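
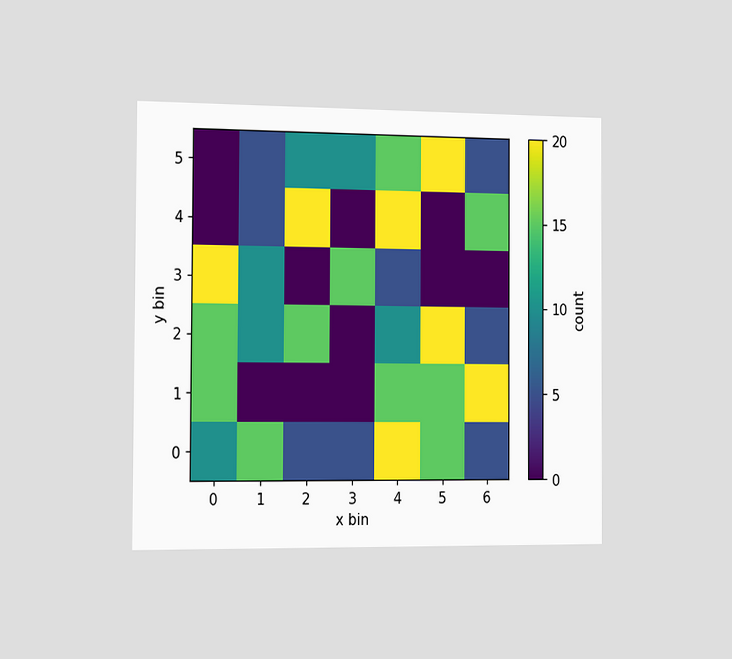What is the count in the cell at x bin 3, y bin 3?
15

The chart is viewed slightly from the left. Matching the cell (3, 3) against the colorbar gives 15.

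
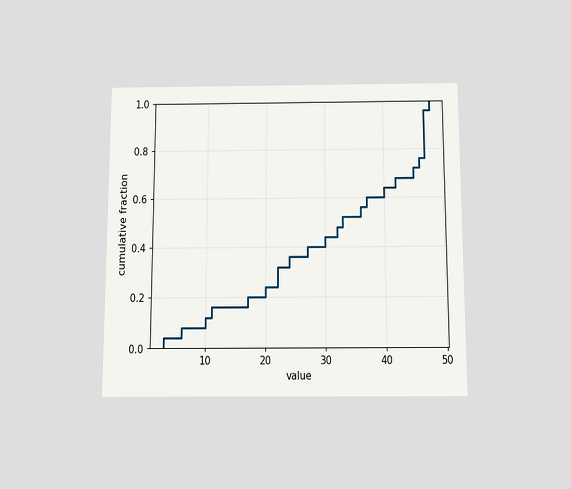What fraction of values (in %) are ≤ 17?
The chart is viewed slightly from below. At x=17 the ECDF step is at 20%.

20%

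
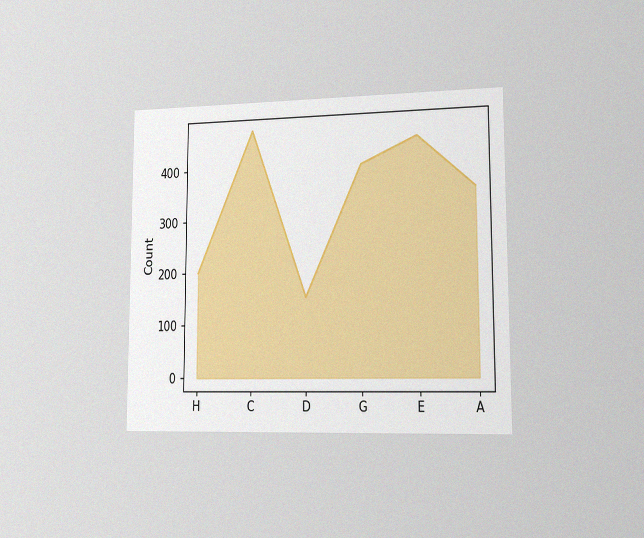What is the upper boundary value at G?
The chart is viewed slightly from the right, with some photo noise. At G the upper boundary is at 400.

400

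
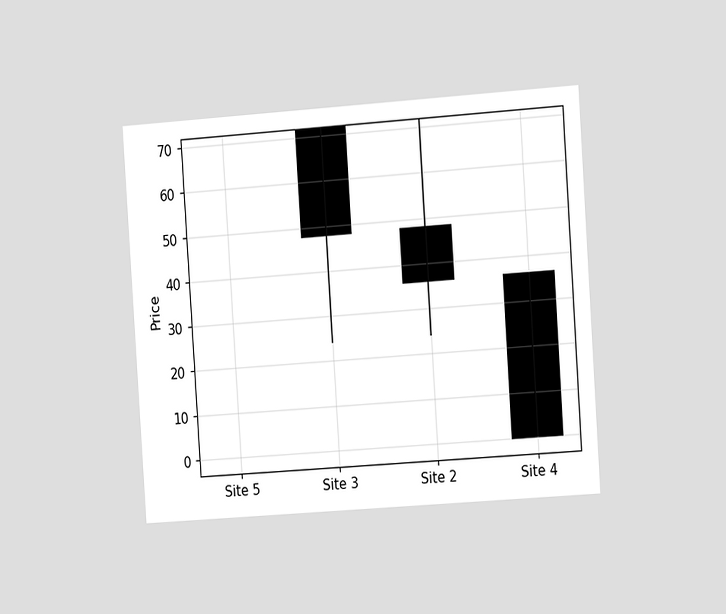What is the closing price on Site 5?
The chart is tilted about 4° counter-clockwise and viewed slightly from the right. The Site 5 candle closes at 72.

72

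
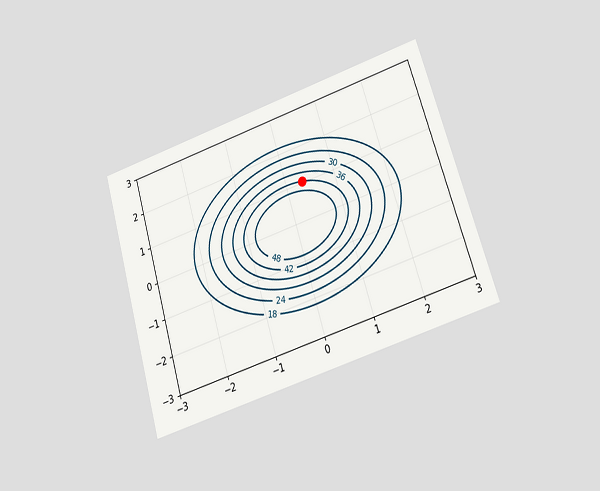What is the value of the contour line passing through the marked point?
The chart is tilted about 17° counter-clockwise and viewed at a slight angle. The marked point sits on the contour labelled 42.

42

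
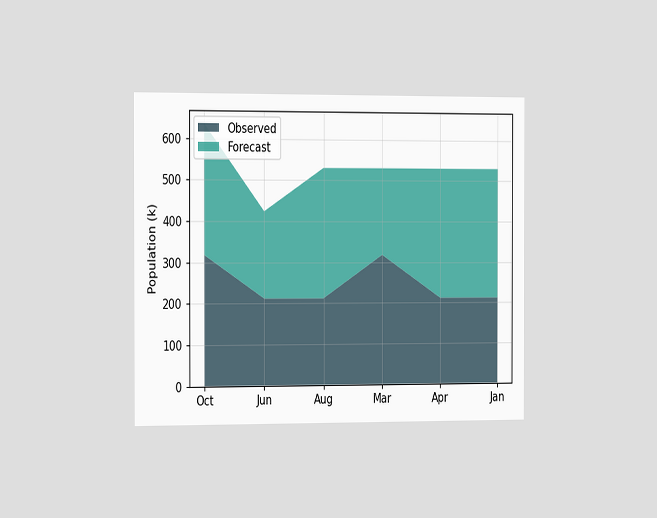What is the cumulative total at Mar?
The chart is viewed slightly from the left. The stacked total at Mar reaches 530k.

530k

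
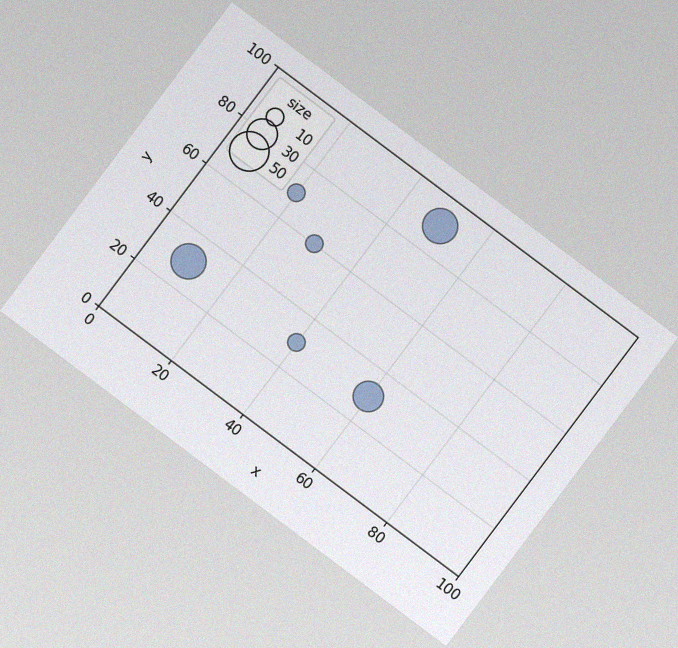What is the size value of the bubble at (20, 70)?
10

The chart is tilted about 37° clockwise, with some photo noise. Matching the bubble at (20, 70) against the size legend gives 10.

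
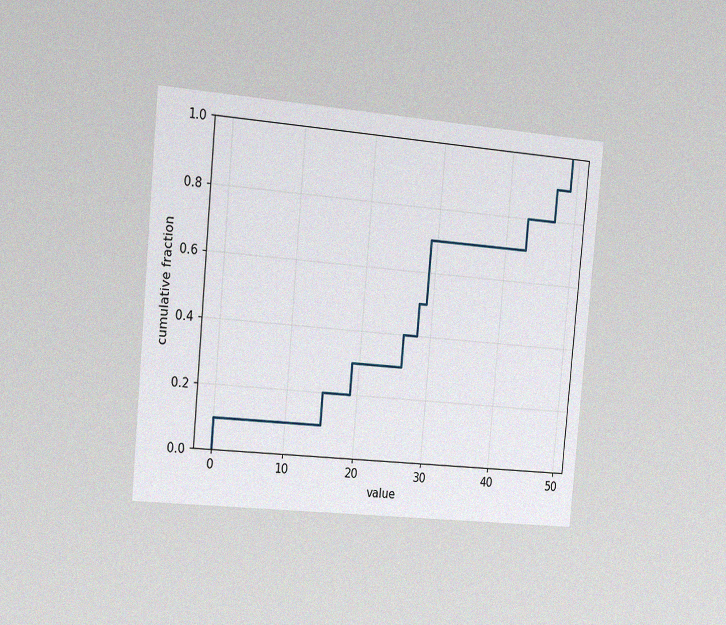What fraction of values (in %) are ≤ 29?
70%

The chart is tilted about 5° clockwise and viewed slightly from the left, with some photo noise. At x=29 the ECDF step is at 70%.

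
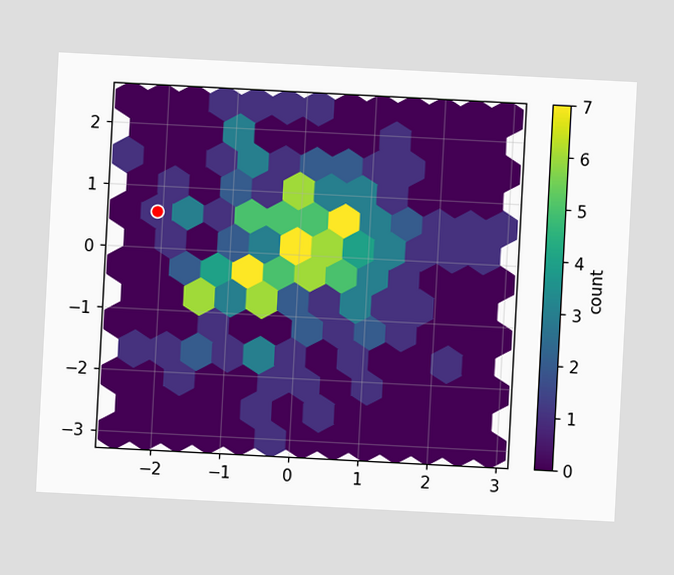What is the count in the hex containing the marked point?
The chart is tilted about 3° clockwise. The marked hex reads 1 on the colorbar.

1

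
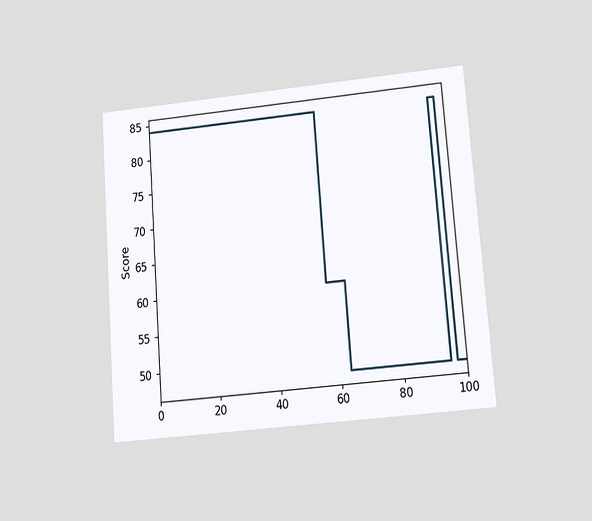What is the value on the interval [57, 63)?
The chart is tilted about 4° counter-clockwise and viewed at a slight angle. On [57, 63) the step sits at 60.

60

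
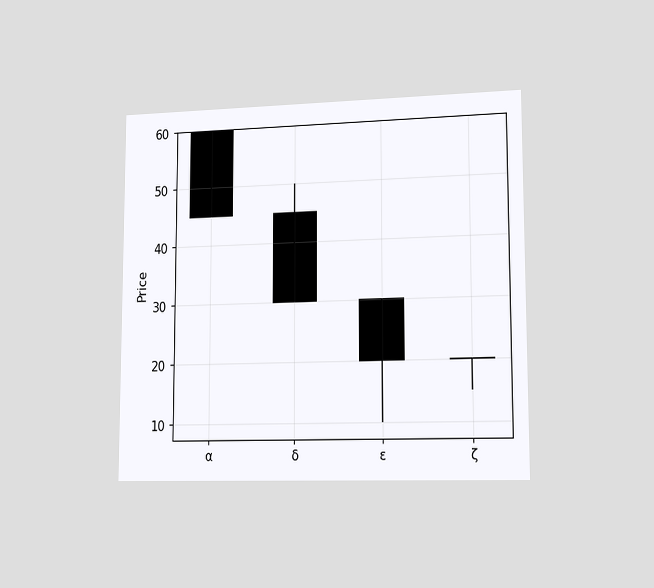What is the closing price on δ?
30

The chart is viewed slightly from the right. The δ candle closes at 30.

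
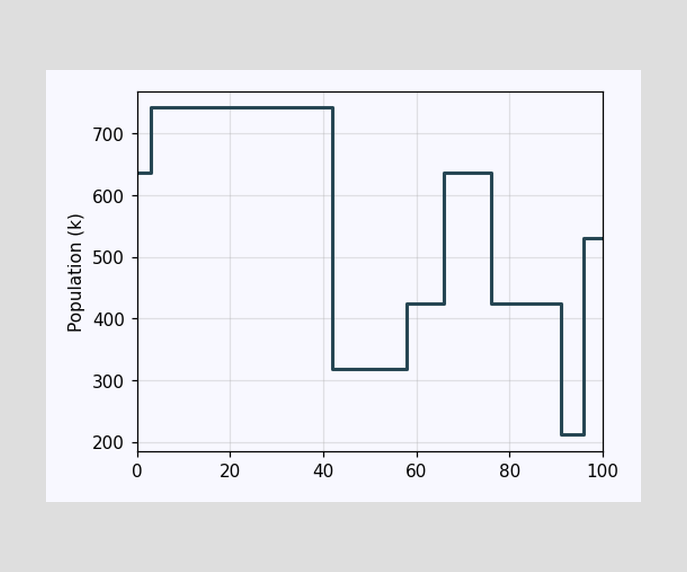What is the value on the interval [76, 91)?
On [76, 91) the step sits at 424k.

424k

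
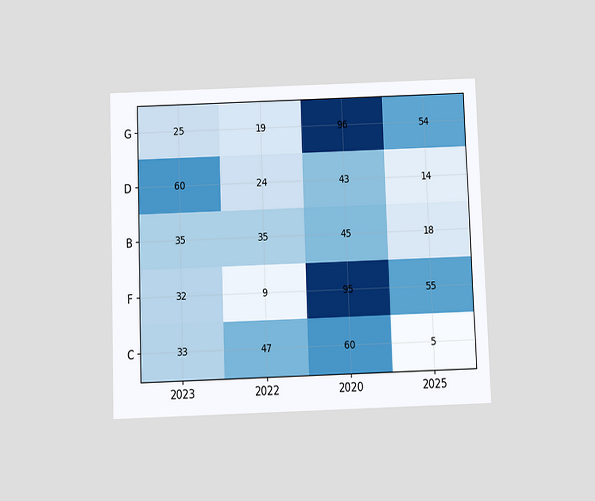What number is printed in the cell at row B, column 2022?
35

The chart is tilted about 2° counter-clockwise and viewed slightly from below. The (B, 2022) cell reads 35.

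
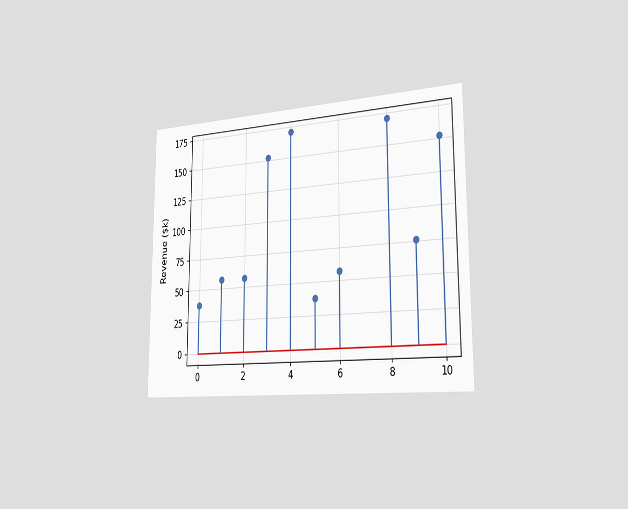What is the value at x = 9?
The chart is viewed slightly from the right. The stem at x=9 reaches $76k.

$76k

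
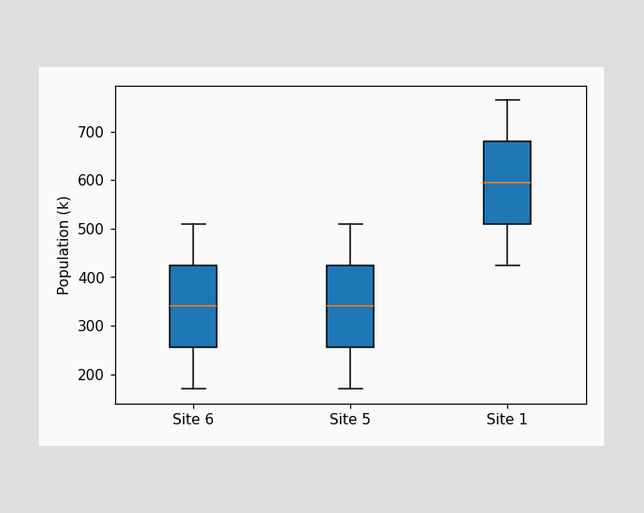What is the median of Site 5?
340k

The median line in the Site 5 box sits at 340k.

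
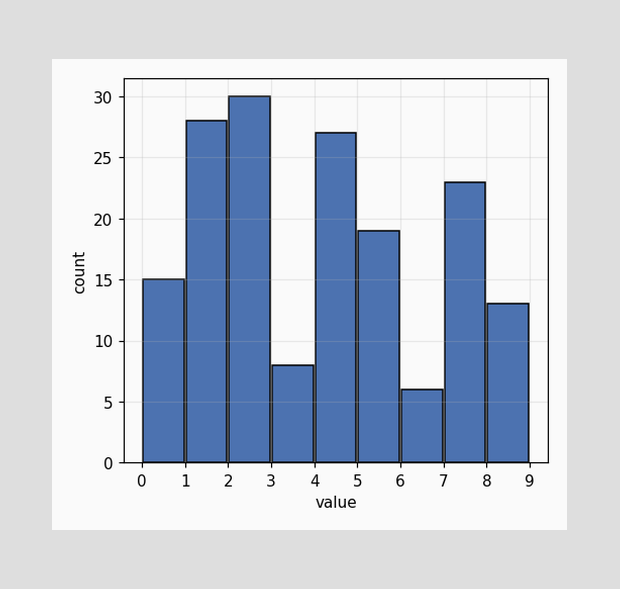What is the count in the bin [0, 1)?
15

The [0, 1) bin has height 15.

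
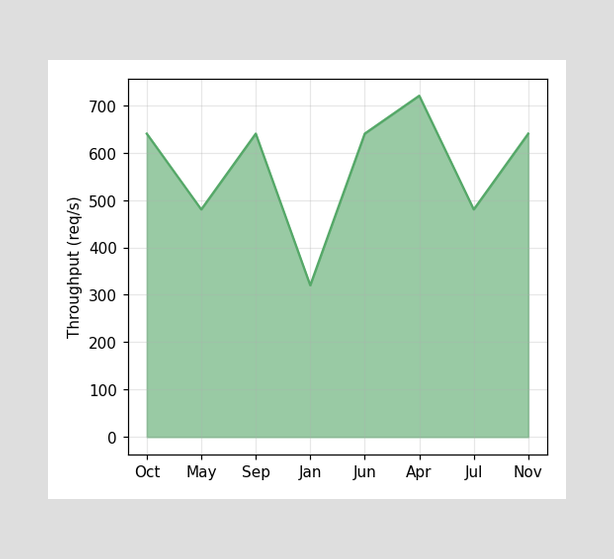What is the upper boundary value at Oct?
640req/s

At Oct the upper boundary is at 640req/s.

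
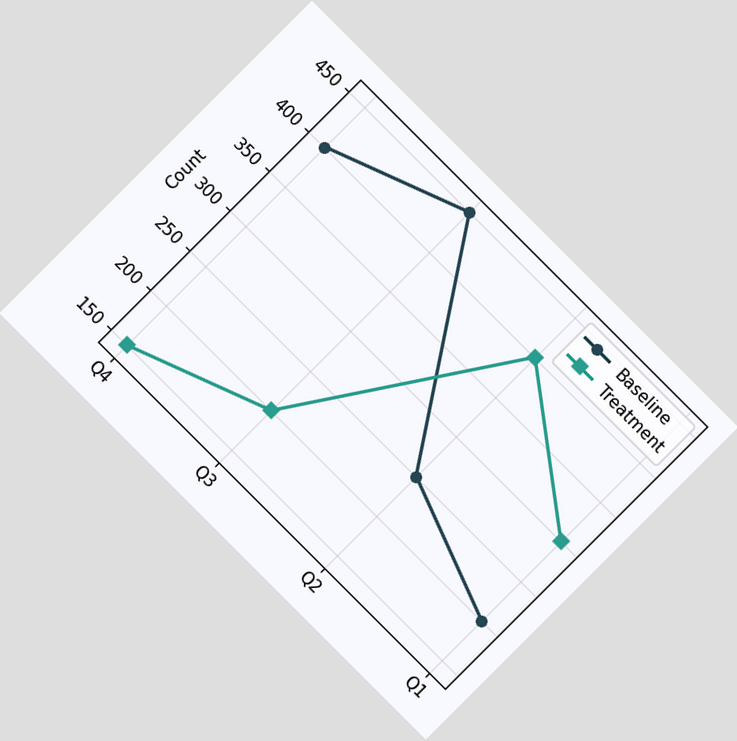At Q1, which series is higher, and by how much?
Treatment, by 100

The chart is tilted about 45° clockwise. At Q1, Treatment sits above the other line by 100.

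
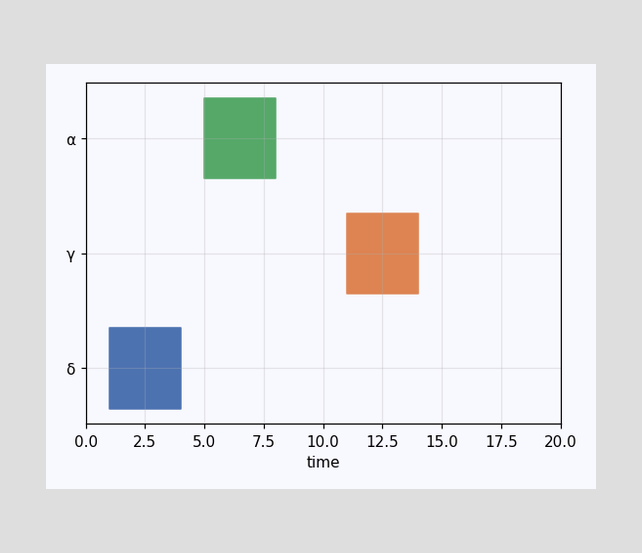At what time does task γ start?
11

The γ bar begins at t=11.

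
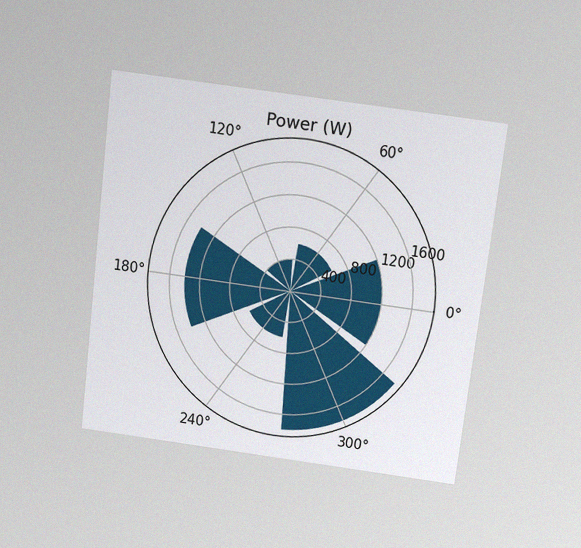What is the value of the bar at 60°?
600W

The chart is tilted about 7° clockwise and viewed slightly from above, with some photo noise. The bar at 60° reaches 600W on the radial axis.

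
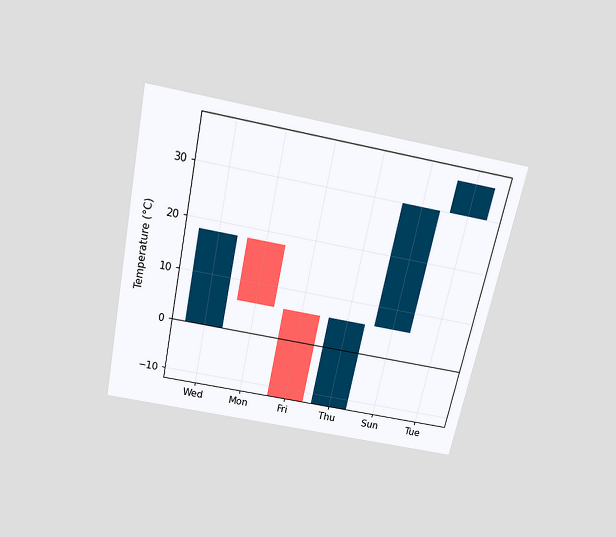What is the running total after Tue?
The chart is tilted about 12° clockwise and viewed slightly from above. After Tue the running total reaches 36°C.

36°C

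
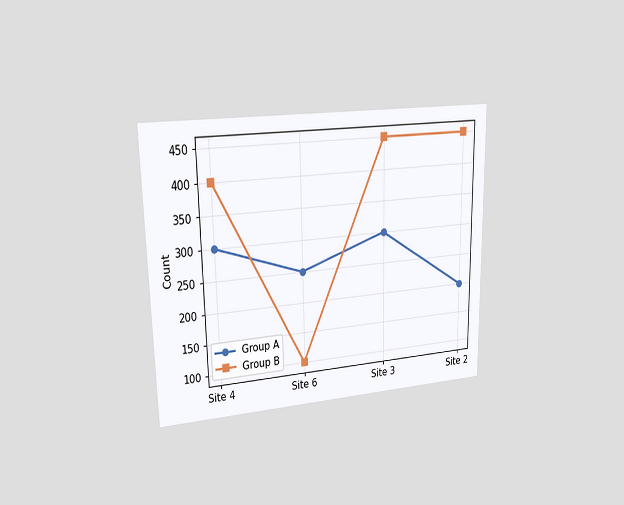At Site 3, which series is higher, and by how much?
The chart is viewed at a slight angle. At Site 3, Group B sits above the other line by 150.

Group B, by 150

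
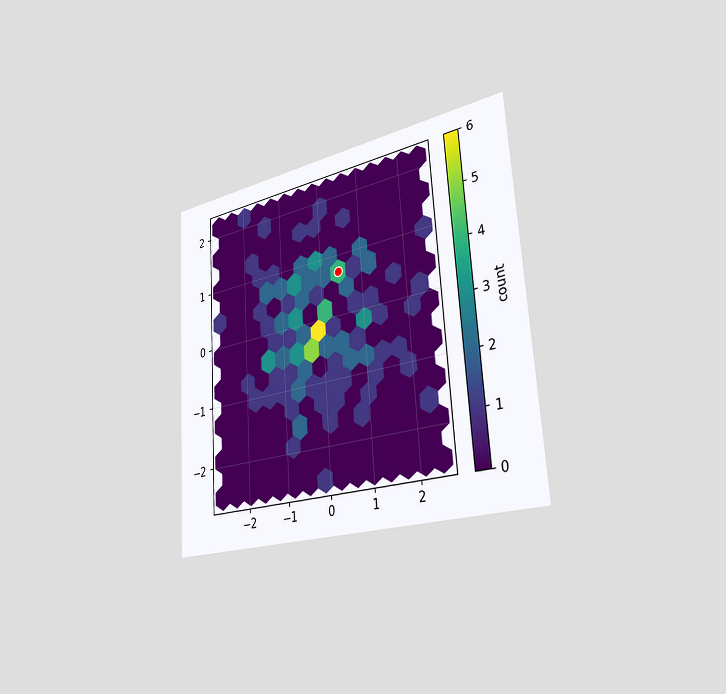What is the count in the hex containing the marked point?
The chart is tilted about 4° counter-clockwise and viewed slightly from the right. The marked hex reads 4 on the colorbar.

4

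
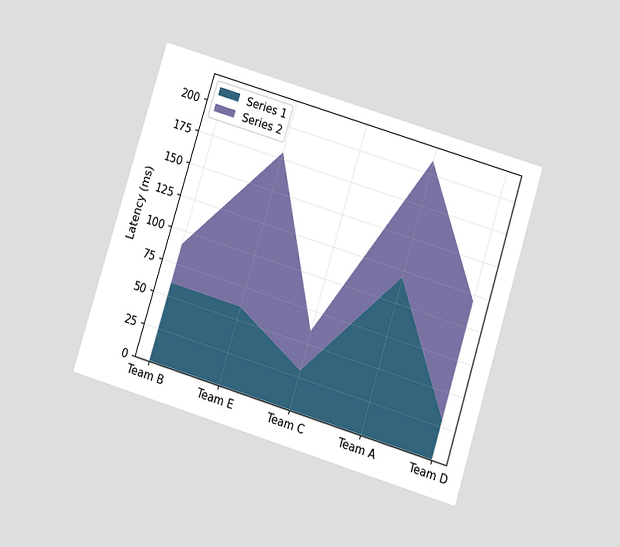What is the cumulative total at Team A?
210ms

The chart is tilted about 17° clockwise and viewed slightly from below. The stacked total at Team A reaches 210ms.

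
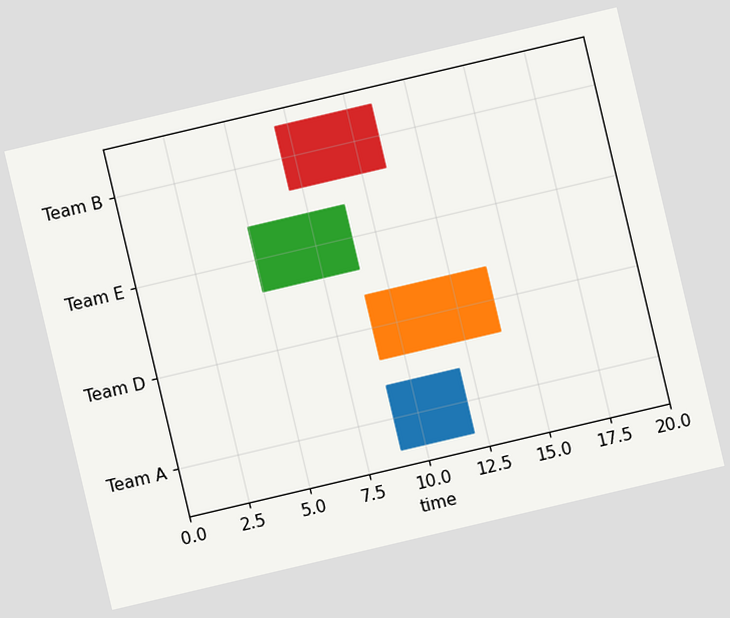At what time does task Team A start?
The chart is tilted about 13° counter-clockwise. The Team A bar begins at t=9.

9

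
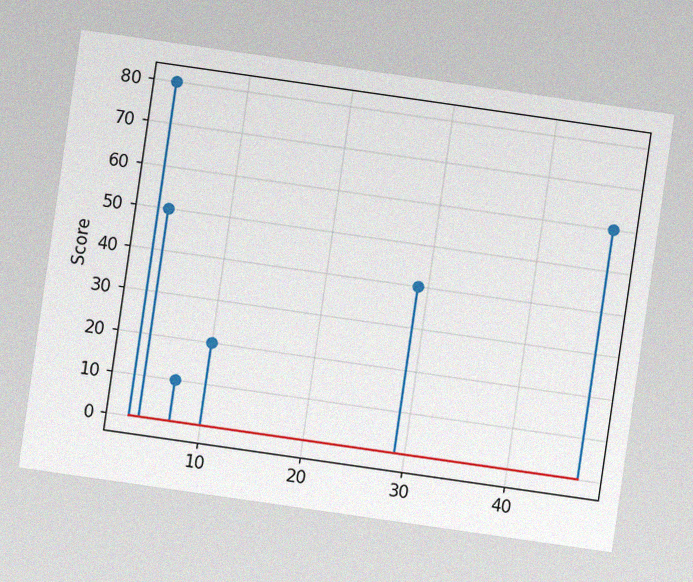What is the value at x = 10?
20

The chart is tilted about 8° clockwise, with some photo noise. The stem at x=10 reaches 20.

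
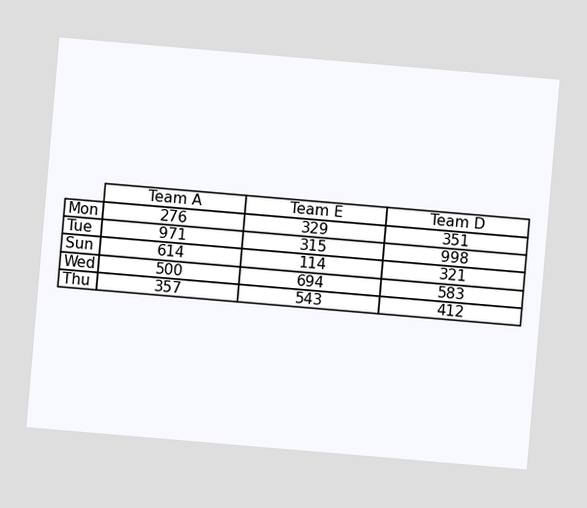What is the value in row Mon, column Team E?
329

The chart is tilted about 5° clockwise. The (Mon, Team E) cell reads 329.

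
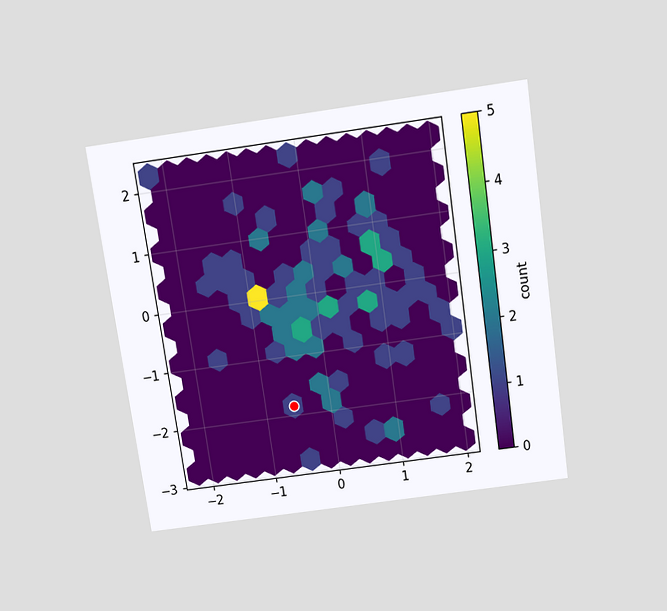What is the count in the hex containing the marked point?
1

The chart is tilted about 8° counter-clockwise and viewed slightly from above. The marked hex reads 1 on the colorbar.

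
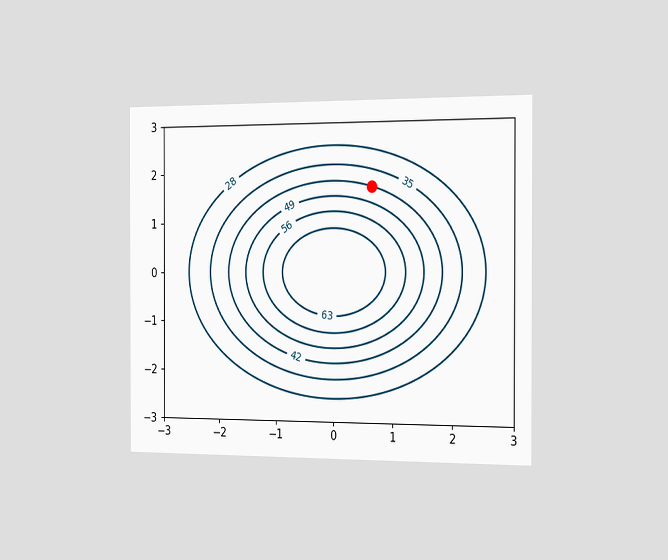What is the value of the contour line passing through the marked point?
42

The chart is viewed slightly from the right. The marked point sits on the contour labelled 42.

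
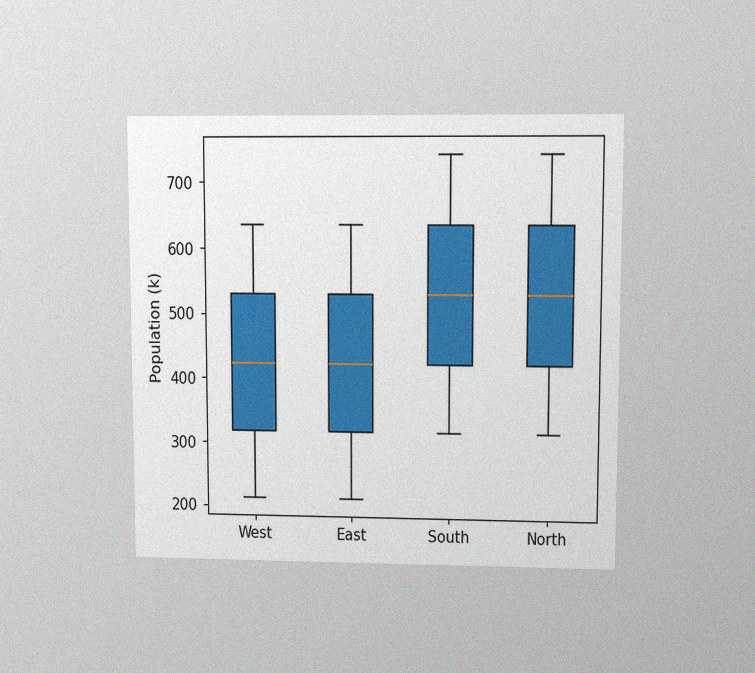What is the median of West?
424k

The chart is viewed at a slight angle, with some photo noise. The median line in the West box sits at 424k.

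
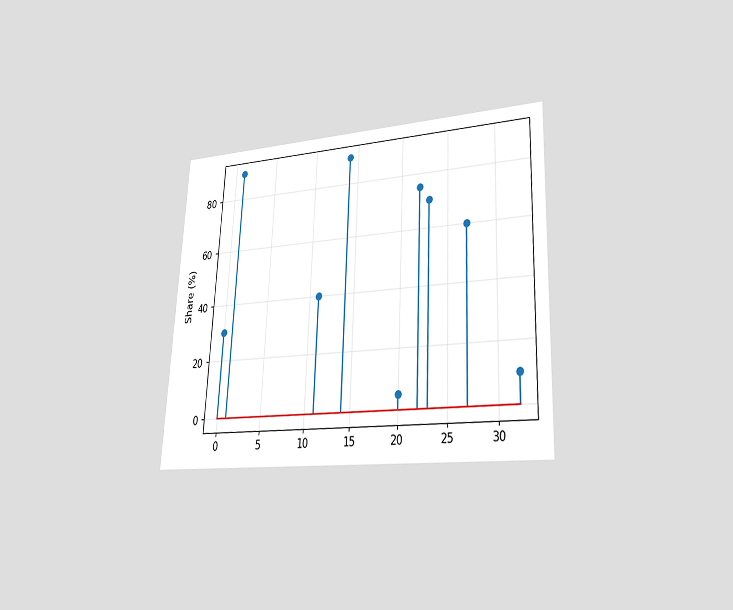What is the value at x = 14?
The chart is tilted about 3° clockwise and viewed at a slight angle. The stem at x=14 reaches 90%.

90%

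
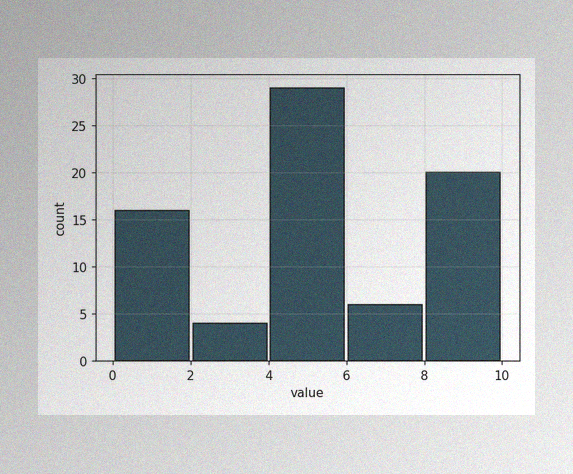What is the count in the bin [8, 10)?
The image has some photo noise and uneven lighting. The [8, 10) bin has height 20.

20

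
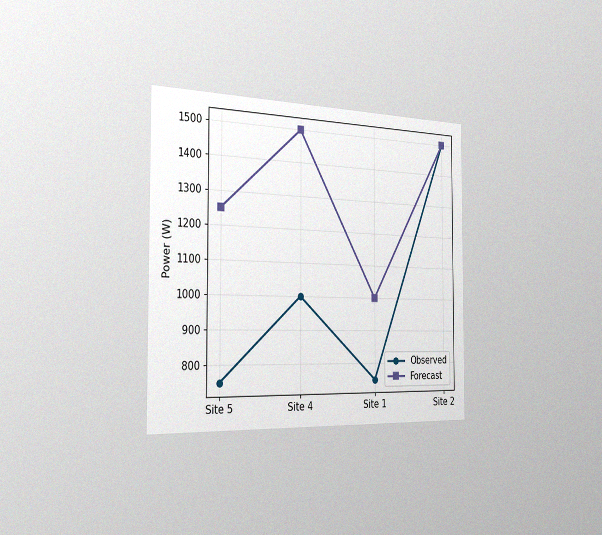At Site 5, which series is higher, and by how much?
The chart is viewed slightly from the left, with some photo noise. At Site 5, Forecast sits above the other line by 500W.

Forecast, by 500W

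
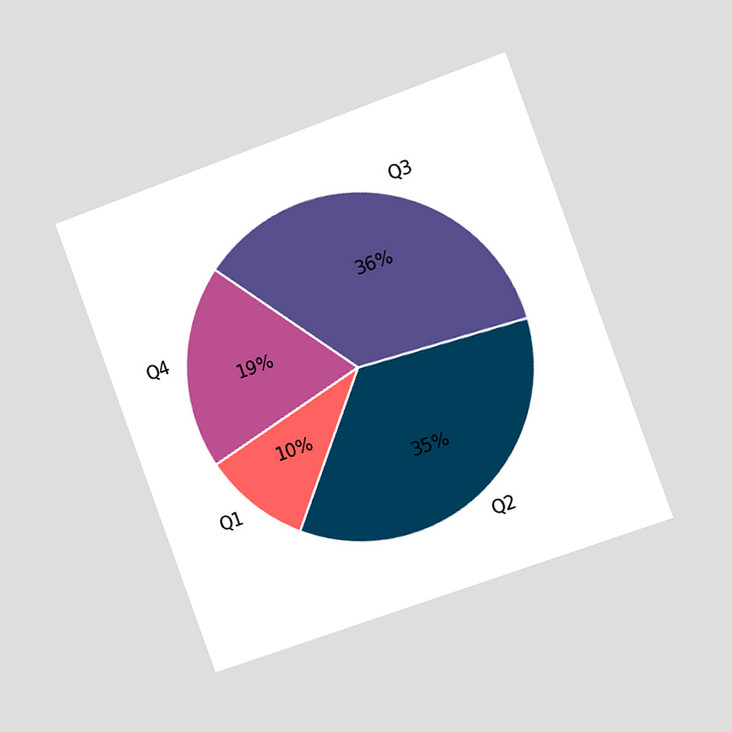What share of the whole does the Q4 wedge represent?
19%

The chart is tilted about 20° counter-clockwise and viewed slightly from the right. The Q4 slice takes up 19% of the pie.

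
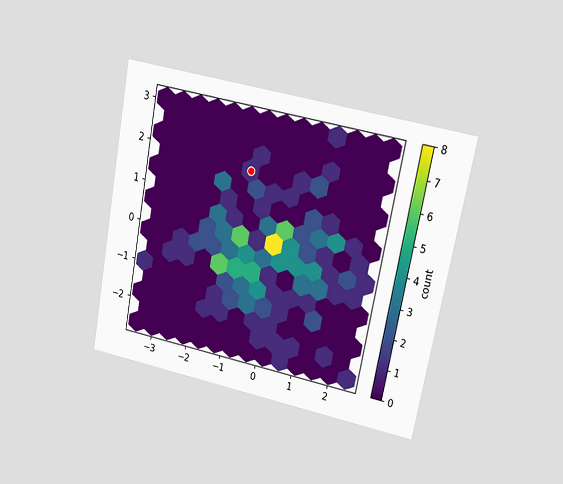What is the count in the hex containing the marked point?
The chart is tilted about 11° clockwise and viewed at a slight angle. The marked hex reads 1 on the colorbar.

1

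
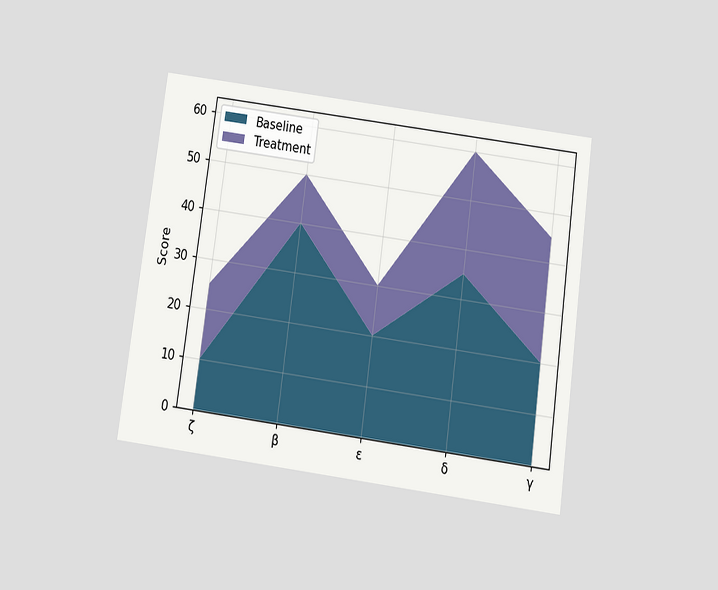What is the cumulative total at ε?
The chart is tilted about 8° clockwise and viewed slightly from below. The stacked total at ε reaches 30.

30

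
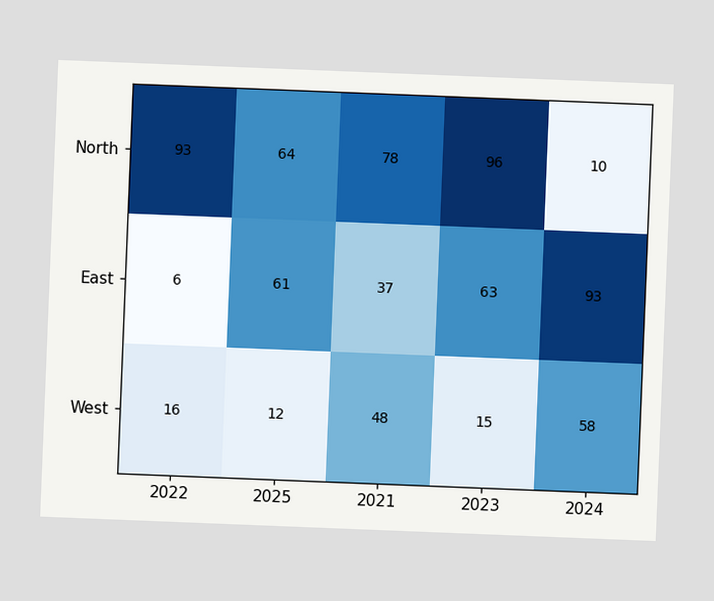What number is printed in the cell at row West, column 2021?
48

The chart is tilted about 2° clockwise. The (West, 2021) cell reads 48.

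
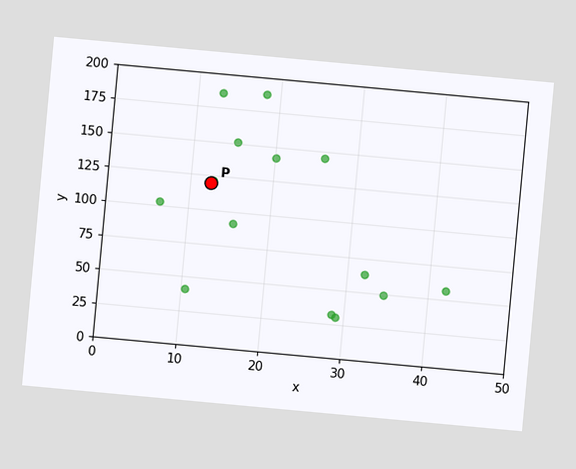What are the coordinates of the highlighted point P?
The chart is tilted about 5° clockwise. Following the gridlines from P to each axis, P sits at (12.5, 120).

(12.5, 120)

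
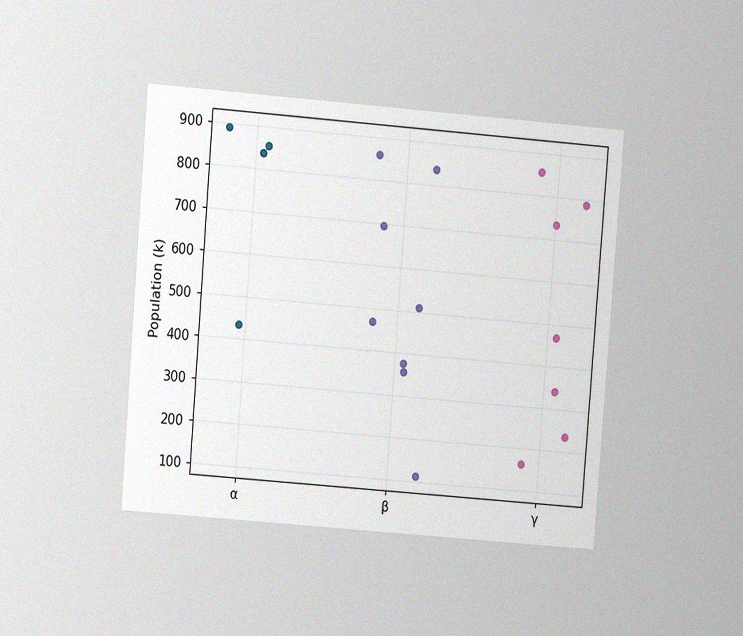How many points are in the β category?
The chart is tilted about 5° clockwise and viewed at a slight angle, with some photo noise. Counting the markers in the β column gives 8.

8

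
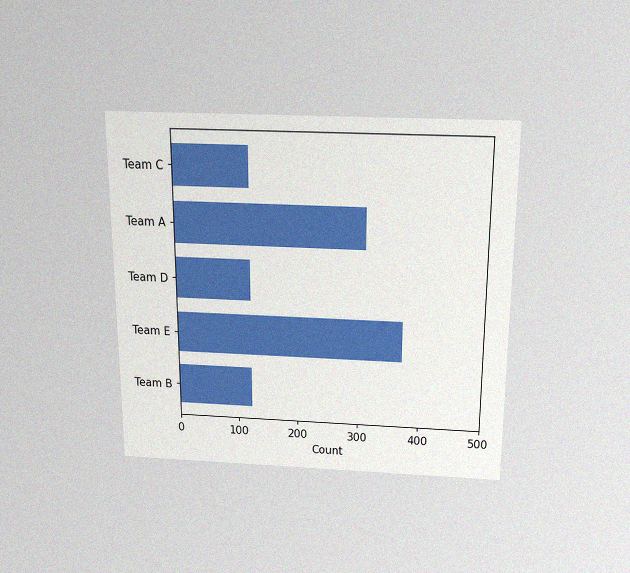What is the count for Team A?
310

The chart is viewed slightly from above, with some photo noise. Reading along the chart's x-axis, the Team A bar reaches 310.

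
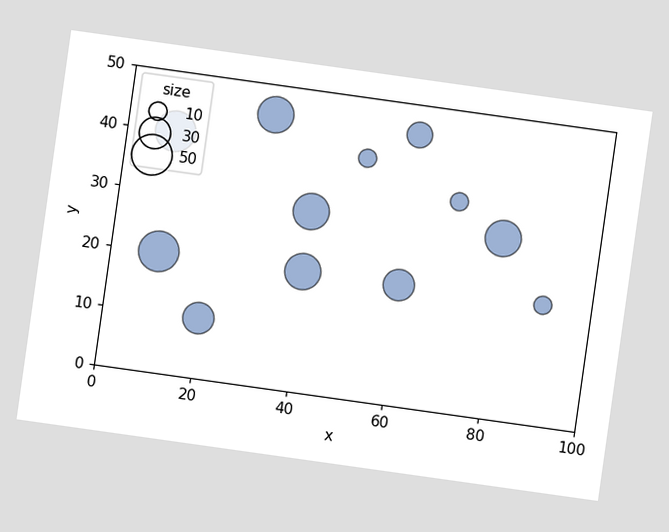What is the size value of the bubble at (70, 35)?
10

The chart is tilted about 8° clockwise. Matching the bubble at (70, 35) against the size legend gives 10.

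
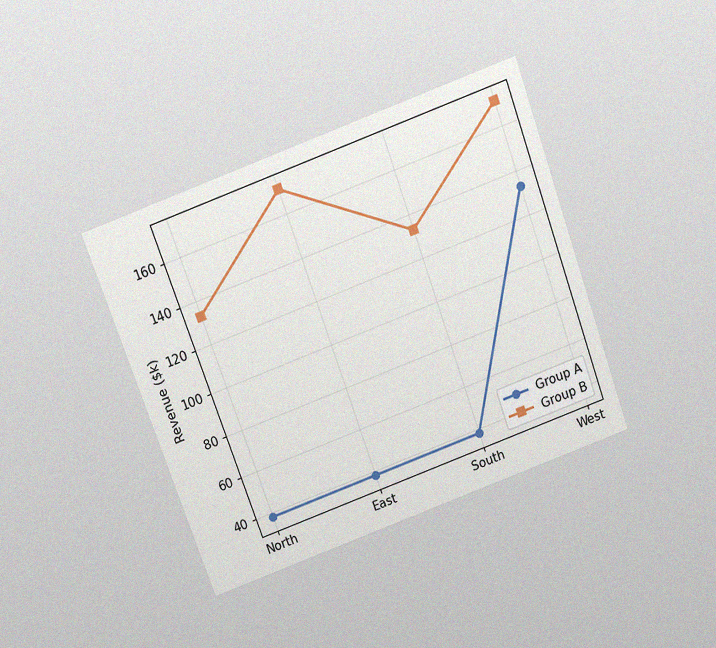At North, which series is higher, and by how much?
Group B, by $95k

The chart is tilted about 20° counter-clockwise and viewed slightly from above, with some photo noise. At North, Group B sits above the other line by $95k.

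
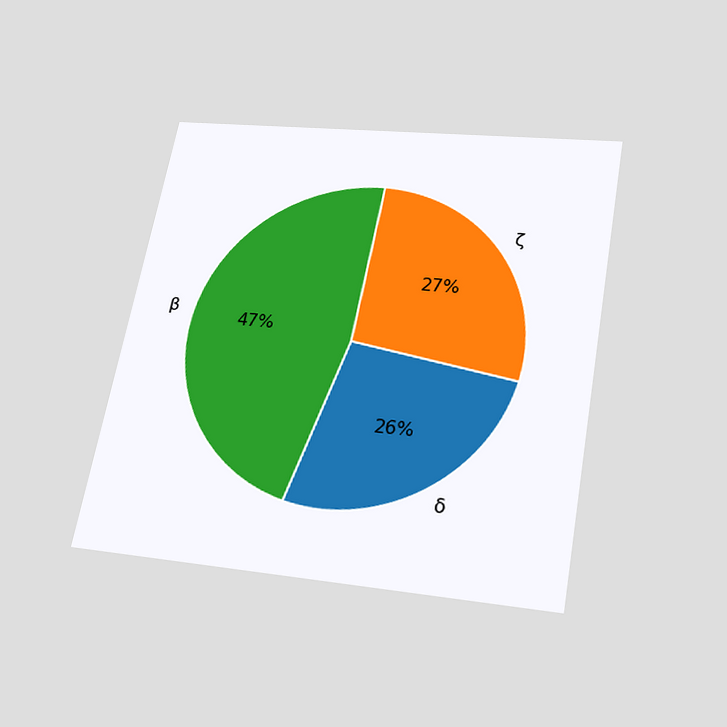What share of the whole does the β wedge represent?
The chart is tilted about 10° clockwise and viewed slightly from below. The β slice takes up 47% of the pie.

47%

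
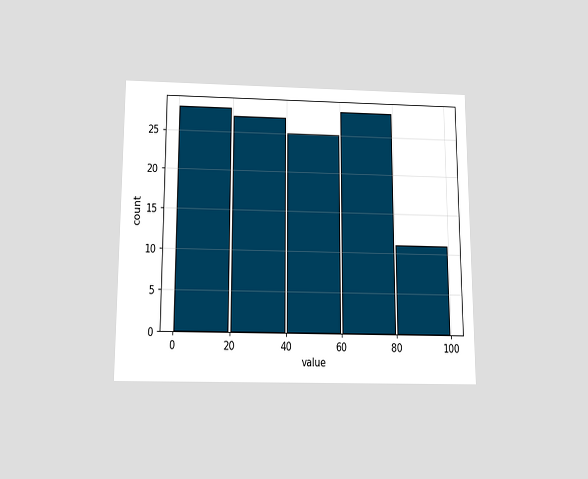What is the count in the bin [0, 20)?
28

The chart is viewed slightly from below. The [0, 20) bin has height 28.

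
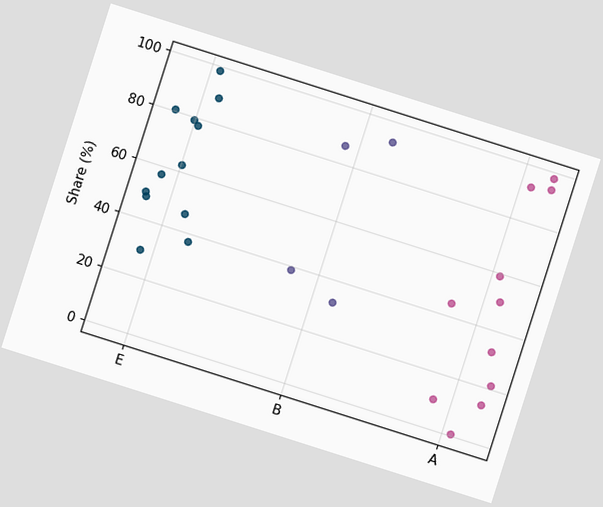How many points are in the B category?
The chart is tilted about 18° clockwise. Counting the markers in the B column gives 4.

4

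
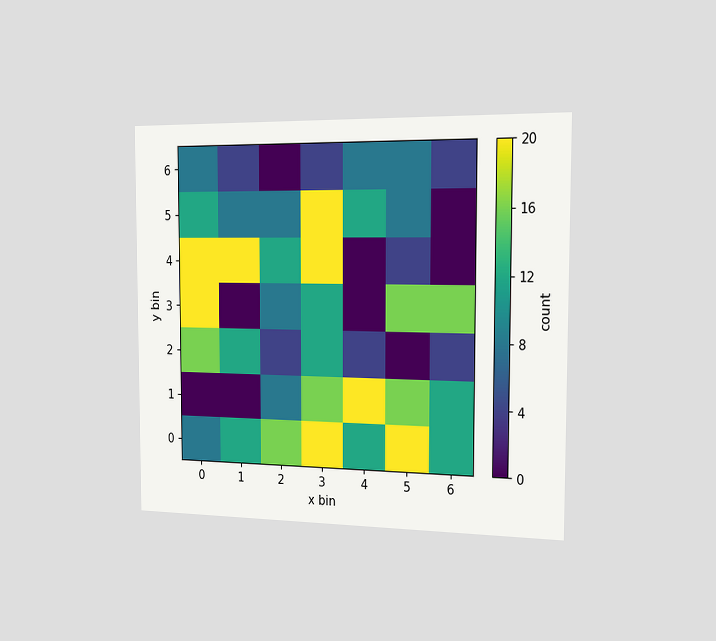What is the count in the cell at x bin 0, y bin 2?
16

The chart is viewed slightly from the right. Matching the cell (0, 2) against the colorbar gives 16.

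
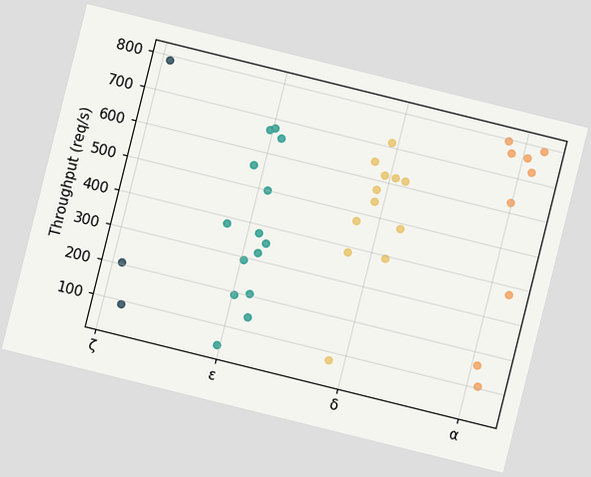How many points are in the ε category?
14

The chart is tilted about 14° clockwise. Counting the markers in the ε column gives 14.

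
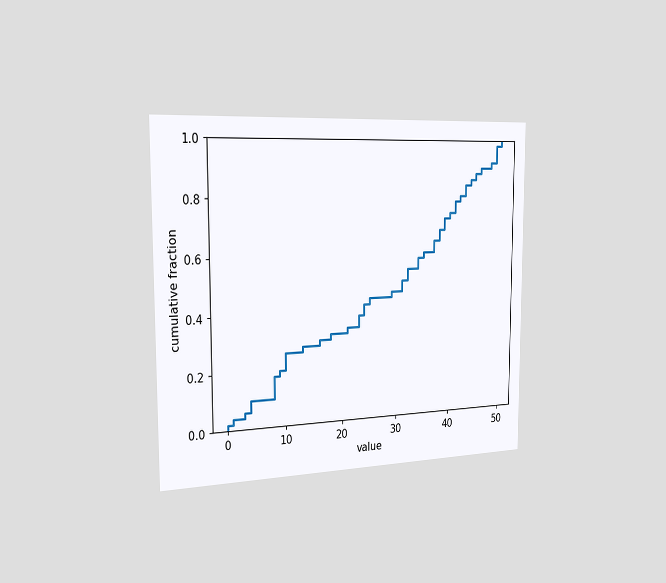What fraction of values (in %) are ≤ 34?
The chart is viewed slightly from the left. At x=34 the ECDF step is at 58%.

58%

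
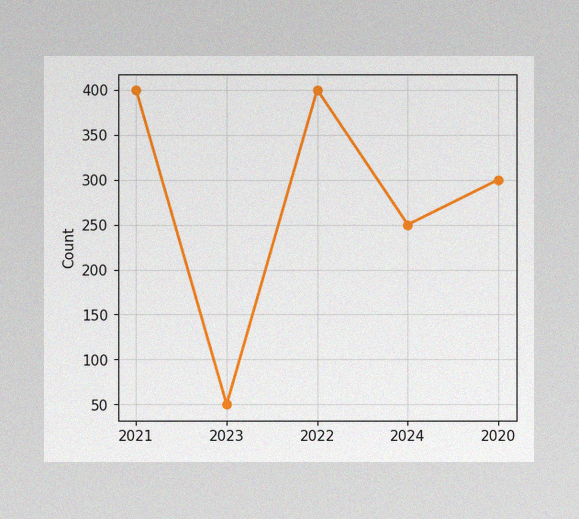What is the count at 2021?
400

The image has some photo noise and uneven lighting. At 2021, the line is at 400.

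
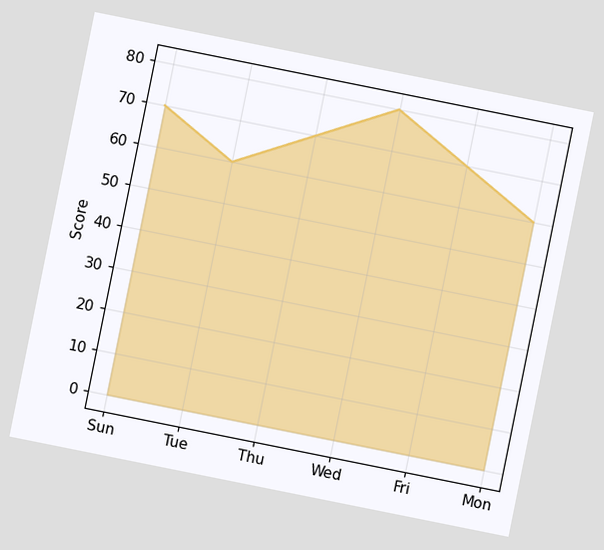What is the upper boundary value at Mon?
60

The chart is tilted about 11° clockwise. At Mon the upper boundary is at 60.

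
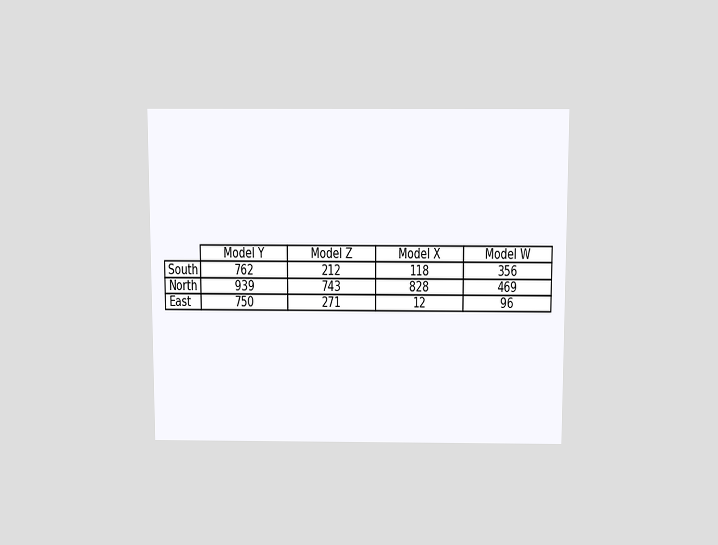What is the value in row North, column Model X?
The chart is viewed slightly from above. The (North, Model X) cell reads 828.

828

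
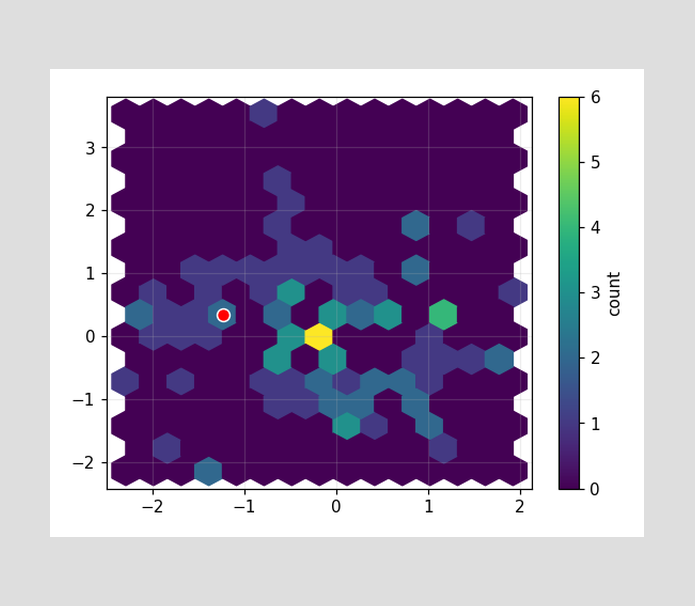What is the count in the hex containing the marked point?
The marked hex reads 2 on the colorbar.

2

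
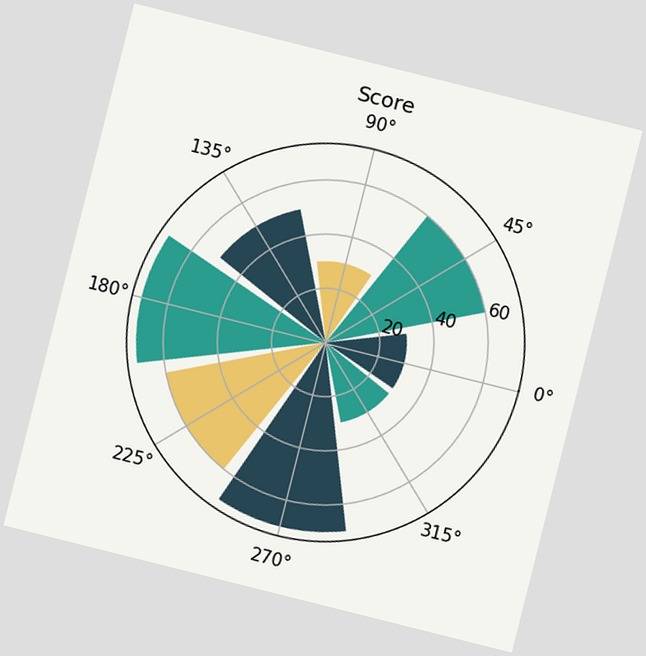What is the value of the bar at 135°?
The chart is tilted about 14° clockwise. The bar at 135° reaches 50 on the radial axis.

50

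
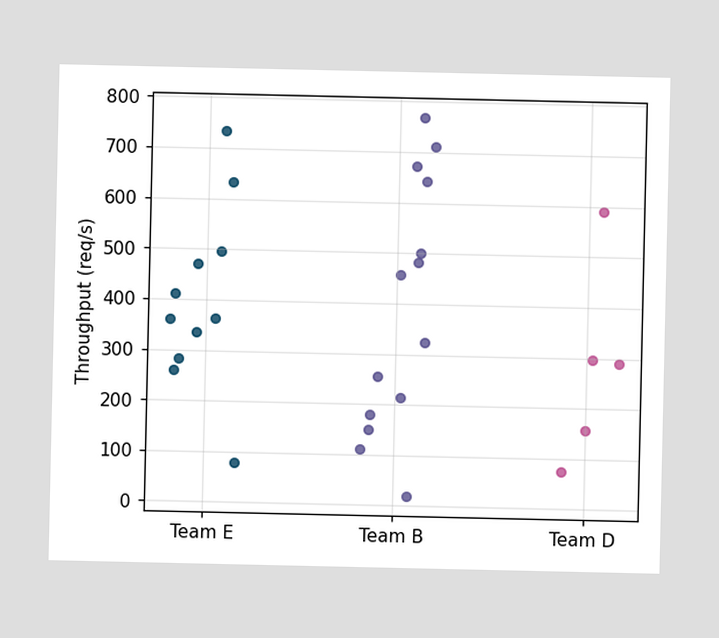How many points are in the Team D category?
Counting the markers in the Team D column gives 5.

5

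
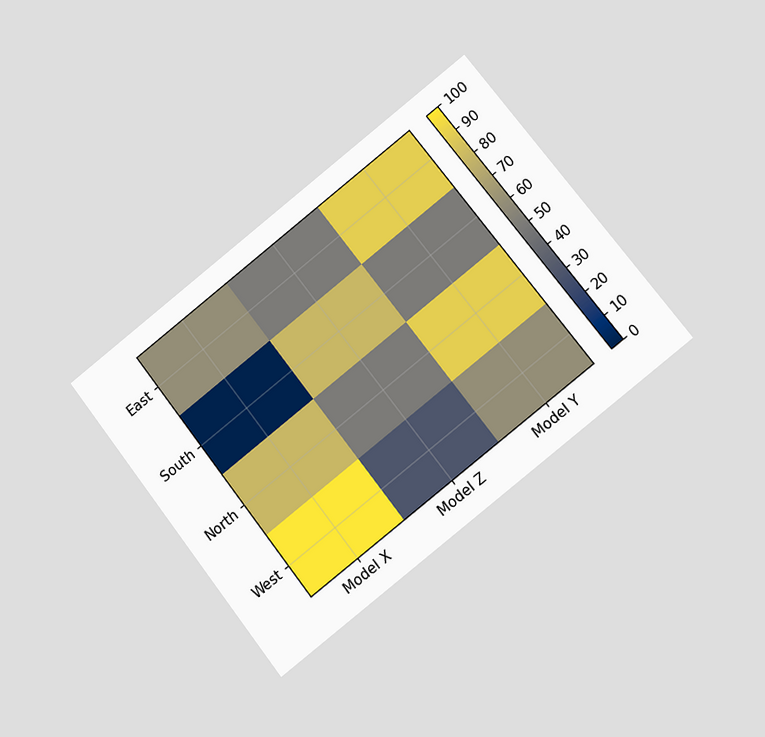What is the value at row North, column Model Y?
The chart is tilted about 38° counter-clockwise and viewed at a slight angle. Matching cell (North, Model Y) against the colorbar gives 90.

90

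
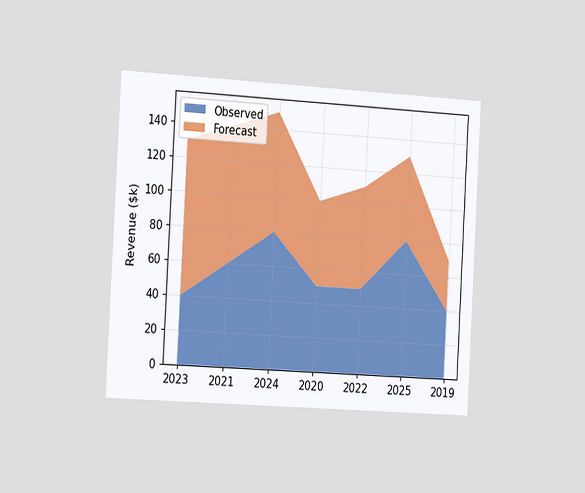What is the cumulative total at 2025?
The chart is tilted about 3° clockwise and viewed slightly from the left. The stacked total at 2025 reaches $130k.

$130k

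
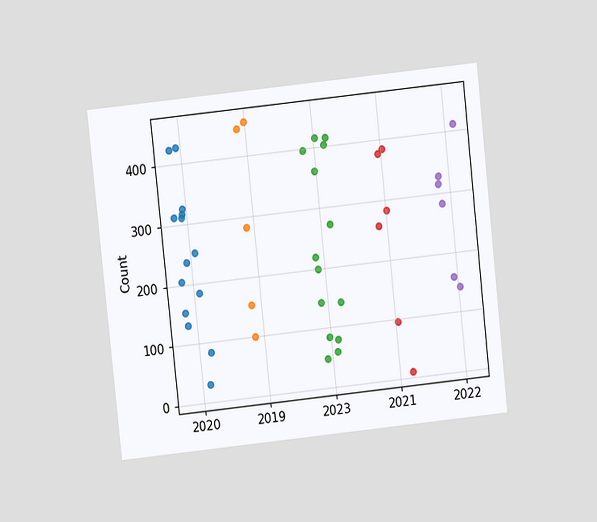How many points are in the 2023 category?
14

The chart is tilted about 6° counter-clockwise and viewed at a slight angle. Counting the markers in the 2023 column gives 14.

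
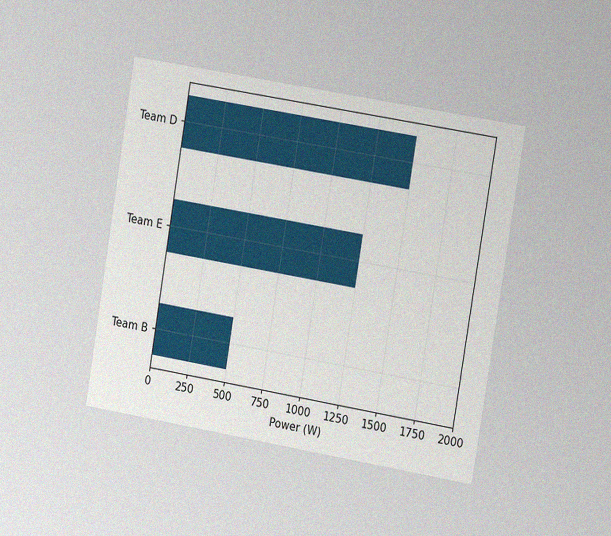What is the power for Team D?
The chart is tilted about 9° clockwise and viewed slightly from the right, with some photo noise. Reading along the chart's x-axis, the Team D bar reaches 1500W.

1500W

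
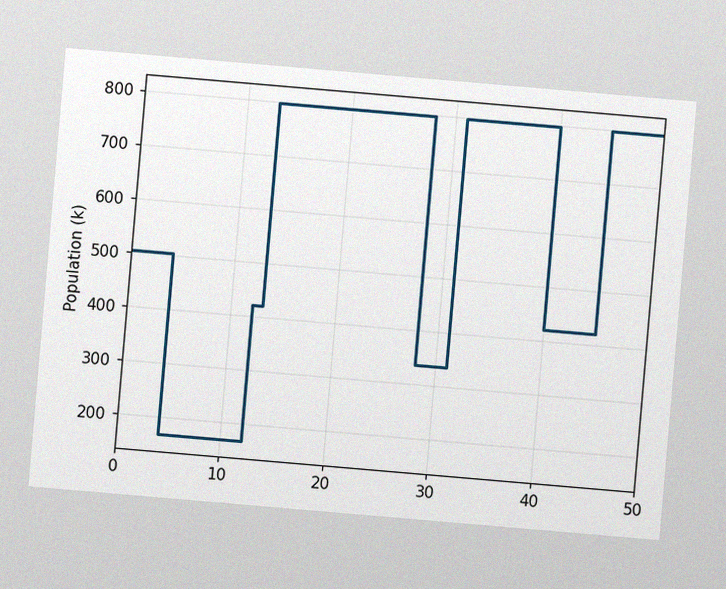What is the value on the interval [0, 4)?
504k

The chart is tilted about 5° clockwise, with some photo noise. On [0, 4) the step sits at 504k.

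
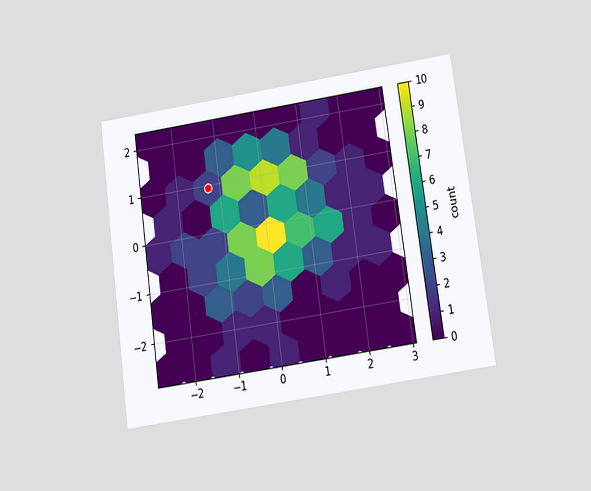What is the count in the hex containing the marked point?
2

The chart is tilted about 8° counter-clockwise and viewed slightly from below. The marked hex reads 2 on the colorbar.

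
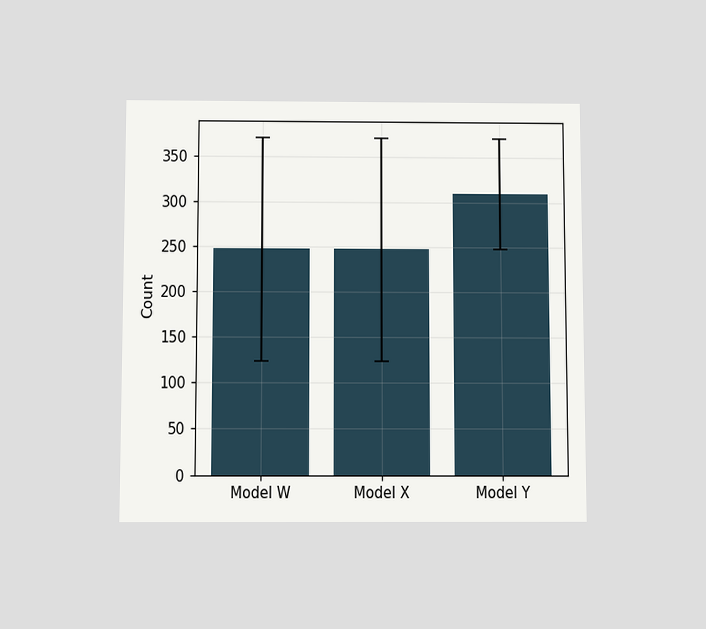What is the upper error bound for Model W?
The chart is viewed slightly from below. The Model W bar's upper whisker reaches 372.

372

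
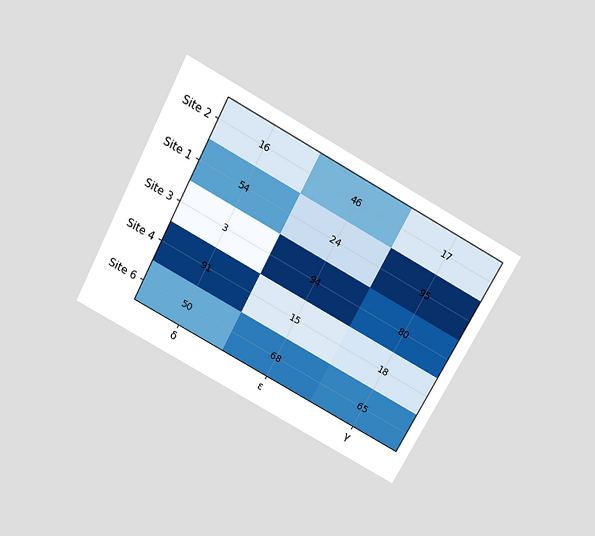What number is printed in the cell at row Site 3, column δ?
3

The chart is tilted about 28° clockwise and viewed slightly from above. The (Site 3, δ) cell reads 3.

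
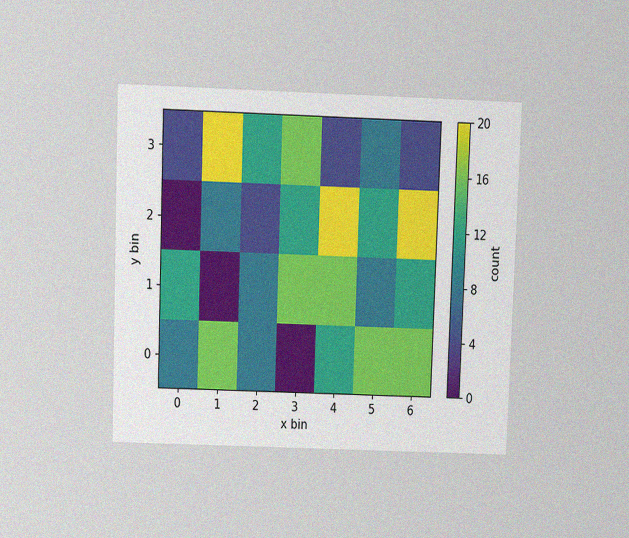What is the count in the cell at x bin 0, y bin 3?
The chart is tilted about 2° clockwise and viewed at a slight angle, with some photo noise. Matching the cell (0, 3) against the colorbar gives 4.

4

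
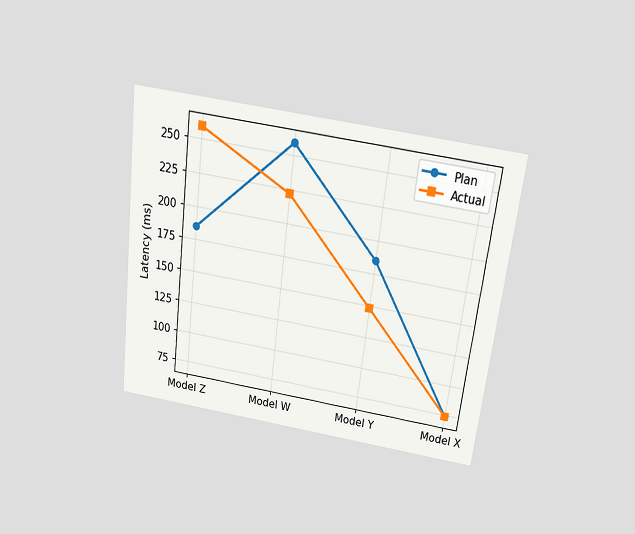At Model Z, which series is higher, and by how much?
The chart is tilted about 7° clockwise and viewed slightly from above. At Model Z, Actual sits above the other line by 74ms.

Actual, by 74ms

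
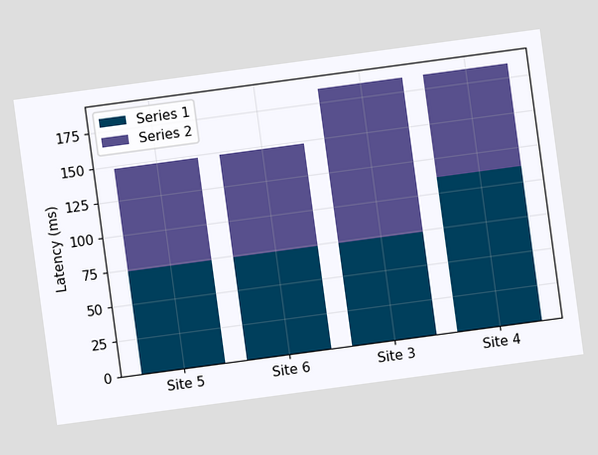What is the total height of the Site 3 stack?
The chart is tilted about 8° counter-clockwise. The Site 3 stack's top reaches 185ms on the y-axis.

185ms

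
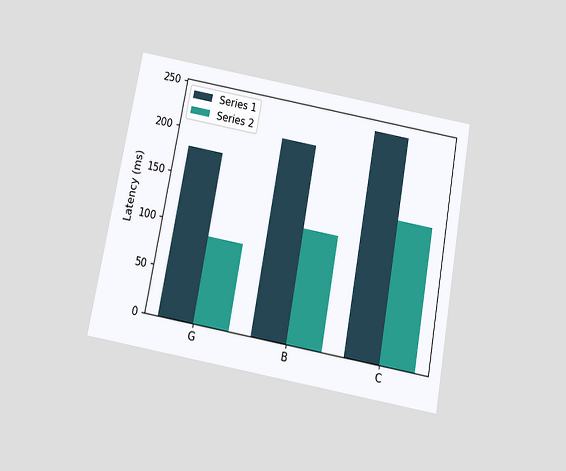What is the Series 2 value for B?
120ms

The chart is tilted about 10° clockwise and viewed slightly from below. The Series 2 bar at B reaches 120ms on the y-axis.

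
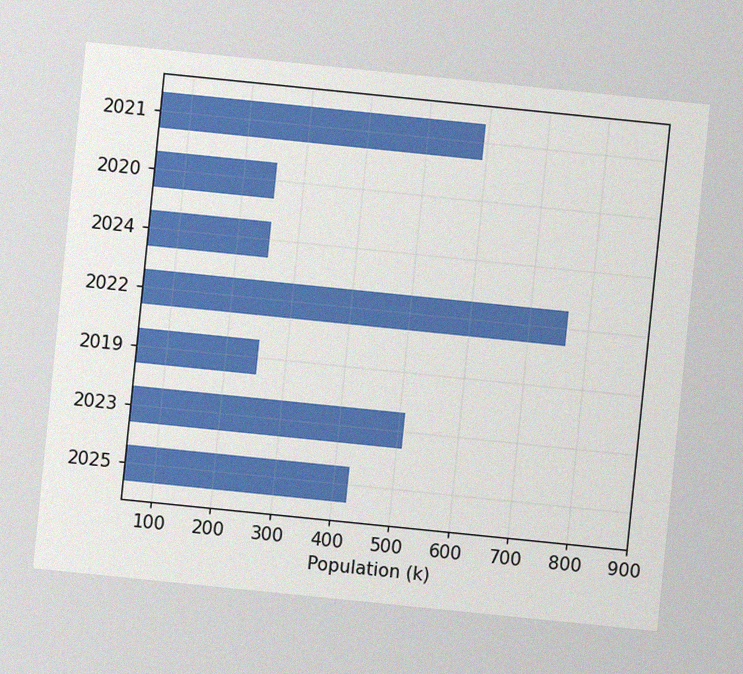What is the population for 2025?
The chart is tilted about 6° clockwise, with some photo noise. Reading along the chart's x-axis, the 2025 bar reaches 425k.

425k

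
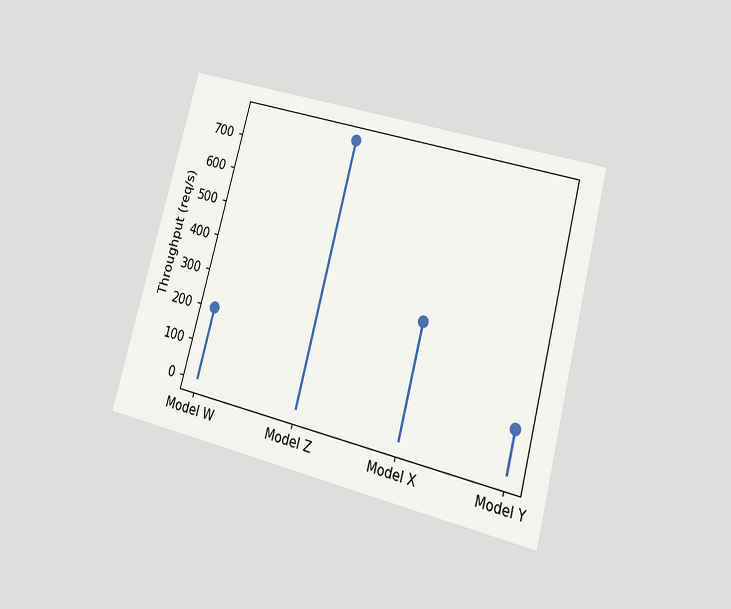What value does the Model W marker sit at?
The chart is tilted about 15° clockwise and viewed at a slight angle. The Model W marker sits at 200req/s.

200req/s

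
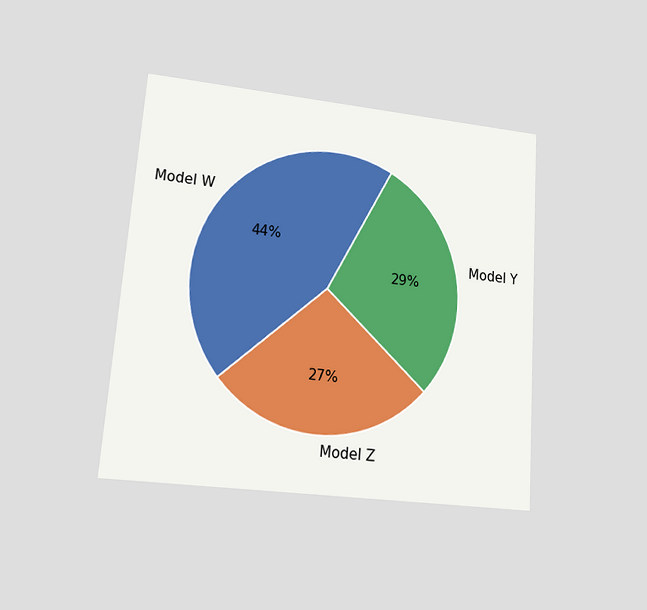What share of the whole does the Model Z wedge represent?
The chart is tilted about 4° clockwise and viewed at a slight angle. The Model Z slice takes up 27% of the pie.

27%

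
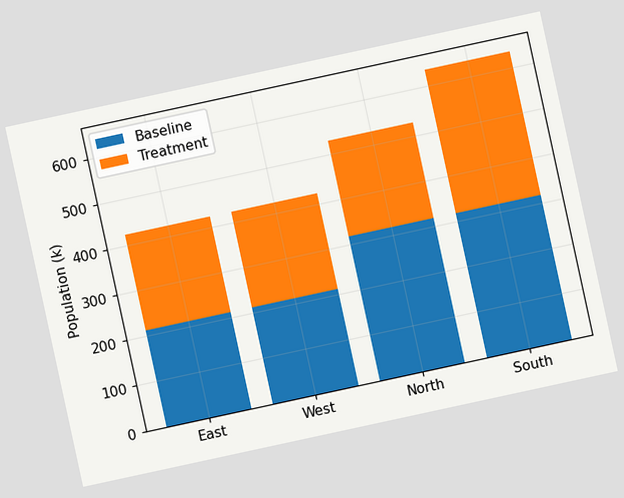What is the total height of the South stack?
The chart is tilted about 12° counter-clockwise. The South stack's top reaches 636k on the y-axis.

636k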